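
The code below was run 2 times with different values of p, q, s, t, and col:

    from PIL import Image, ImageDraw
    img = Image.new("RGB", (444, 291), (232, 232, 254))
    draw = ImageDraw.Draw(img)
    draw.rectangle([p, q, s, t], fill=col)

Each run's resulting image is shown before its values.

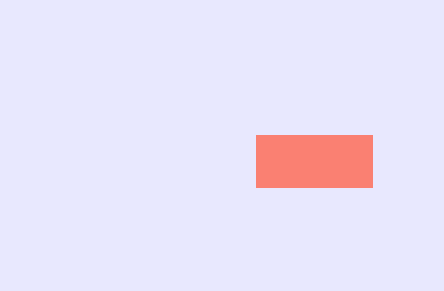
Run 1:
p = 256
q = 135
s = 372
t = 187
col = 'salmon'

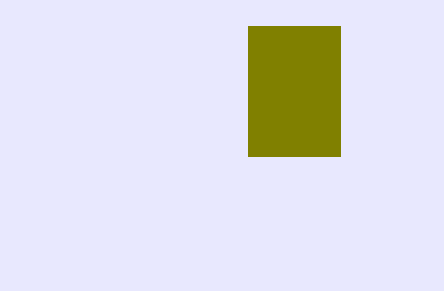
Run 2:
p = 248
q = 26
s = 340
t = 156
col = 'olive'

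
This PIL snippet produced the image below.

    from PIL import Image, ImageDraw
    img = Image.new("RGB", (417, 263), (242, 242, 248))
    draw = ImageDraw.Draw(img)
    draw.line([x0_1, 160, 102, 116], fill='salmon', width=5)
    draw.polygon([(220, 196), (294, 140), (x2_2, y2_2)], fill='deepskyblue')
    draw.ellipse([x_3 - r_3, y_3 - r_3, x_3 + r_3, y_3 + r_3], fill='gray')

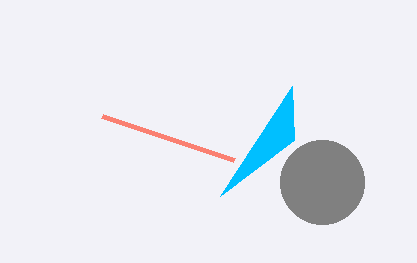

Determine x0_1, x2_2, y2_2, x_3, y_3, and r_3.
x0_1 = 234; x2_2 = 292; y2_2 = 86; x_3 = 322; y_3 = 182; r_3 = 42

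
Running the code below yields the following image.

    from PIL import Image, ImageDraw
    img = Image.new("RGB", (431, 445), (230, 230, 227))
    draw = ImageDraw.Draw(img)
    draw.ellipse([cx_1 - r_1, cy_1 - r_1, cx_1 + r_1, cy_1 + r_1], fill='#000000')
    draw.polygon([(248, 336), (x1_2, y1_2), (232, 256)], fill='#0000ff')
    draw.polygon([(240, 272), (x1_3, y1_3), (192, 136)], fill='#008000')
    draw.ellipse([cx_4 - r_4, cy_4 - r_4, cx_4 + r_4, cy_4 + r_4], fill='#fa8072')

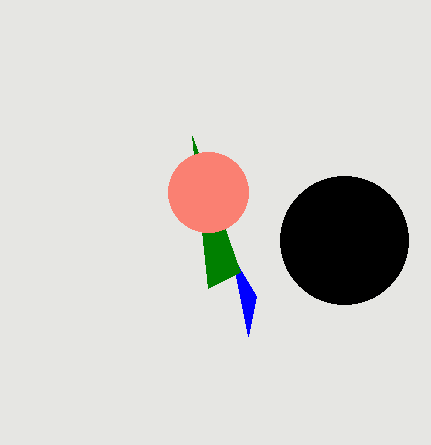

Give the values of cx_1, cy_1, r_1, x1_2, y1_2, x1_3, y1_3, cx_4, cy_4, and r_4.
cx_1 = 344
cy_1 = 240
r_1 = 64
x1_2 = 256
y1_2 = 296
x1_3 = 208
y1_3 = 288
cx_4 = 208
cy_4 = 192
r_4 = 40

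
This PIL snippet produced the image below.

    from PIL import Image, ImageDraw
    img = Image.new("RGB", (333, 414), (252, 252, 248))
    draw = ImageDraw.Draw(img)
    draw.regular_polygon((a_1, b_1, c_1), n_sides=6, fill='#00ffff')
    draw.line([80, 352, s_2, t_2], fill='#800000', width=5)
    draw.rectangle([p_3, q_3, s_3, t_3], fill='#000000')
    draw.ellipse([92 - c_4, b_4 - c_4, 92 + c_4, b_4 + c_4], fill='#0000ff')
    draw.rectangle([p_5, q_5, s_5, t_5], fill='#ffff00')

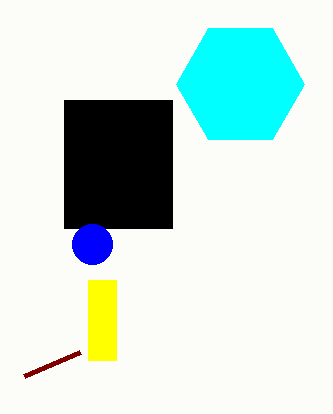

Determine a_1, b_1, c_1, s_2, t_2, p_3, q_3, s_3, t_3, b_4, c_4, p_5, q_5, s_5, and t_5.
a_1 = 240; b_1 = 84; c_1 = 64; s_2 = 24; t_2 = 376; p_3 = 64; q_3 = 100; s_3 = 172; t_3 = 228; b_4 = 244; c_4 = 20; p_5 = 88; q_5 = 280; s_5 = 116; t_5 = 360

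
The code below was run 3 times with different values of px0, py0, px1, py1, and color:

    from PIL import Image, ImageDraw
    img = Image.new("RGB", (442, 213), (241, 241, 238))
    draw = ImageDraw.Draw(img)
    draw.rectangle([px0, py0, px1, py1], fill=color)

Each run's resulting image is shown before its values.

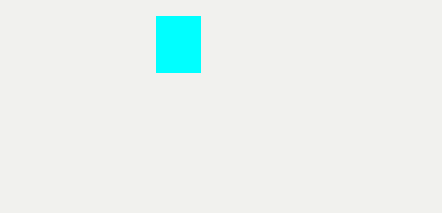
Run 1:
px0 = 156; py0 = 16; px1 = 200; py1 = 72; color = 'cyan'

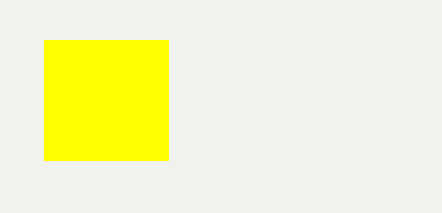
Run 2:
px0 = 44; py0 = 40; px1 = 168; py1 = 160; color = 'yellow'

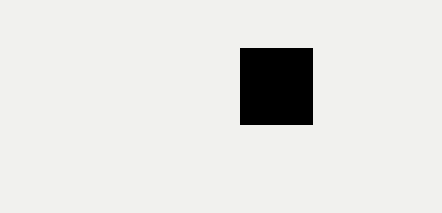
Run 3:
px0 = 240
py0 = 48
px1 = 312
py1 = 124
color = 'black'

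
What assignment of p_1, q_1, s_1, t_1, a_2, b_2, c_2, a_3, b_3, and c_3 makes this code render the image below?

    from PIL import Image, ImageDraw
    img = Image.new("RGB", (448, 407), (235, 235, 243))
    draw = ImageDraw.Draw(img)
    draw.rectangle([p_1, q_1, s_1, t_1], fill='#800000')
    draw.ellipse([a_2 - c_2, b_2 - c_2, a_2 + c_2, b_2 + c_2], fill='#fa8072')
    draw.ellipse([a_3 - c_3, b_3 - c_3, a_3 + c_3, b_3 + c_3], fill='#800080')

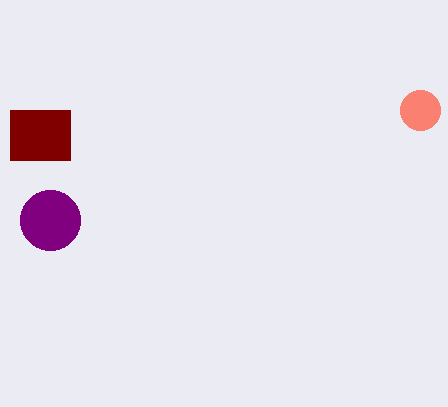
p_1 = 10, q_1 = 110, s_1 = 70, t_1 = 160, a_2 = 420, b_2 = 110, c_2 = 20, a_3 = 50, b_3 = 220, c_3 = 30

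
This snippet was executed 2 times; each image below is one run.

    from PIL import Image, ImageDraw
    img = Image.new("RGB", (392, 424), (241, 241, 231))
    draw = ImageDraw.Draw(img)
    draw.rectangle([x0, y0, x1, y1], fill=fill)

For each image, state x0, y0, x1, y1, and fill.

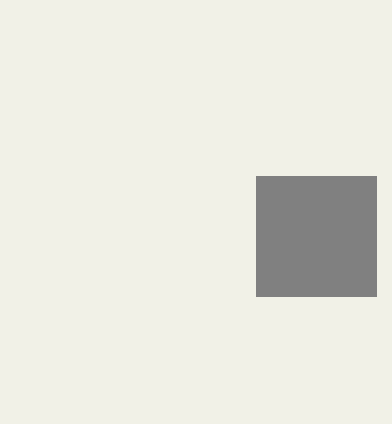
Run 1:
x0 = 256
y0 = 176
x1 = 376
y1 = 296
fill = 'gray'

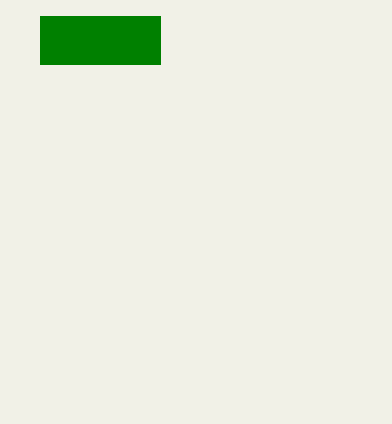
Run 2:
x0 = 40, y0 = 16, x1 = 160, y1 = 64, fill = 'green'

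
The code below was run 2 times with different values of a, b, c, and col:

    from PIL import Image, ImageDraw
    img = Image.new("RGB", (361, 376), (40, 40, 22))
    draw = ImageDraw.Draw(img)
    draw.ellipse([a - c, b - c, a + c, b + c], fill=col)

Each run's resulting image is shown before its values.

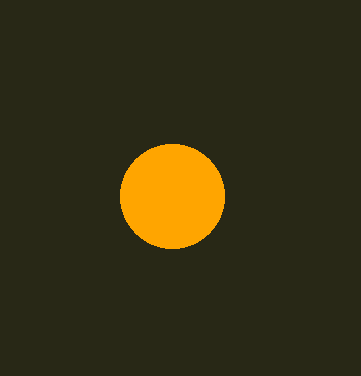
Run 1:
a = 172; b = 196; c = 52; col = 'orange'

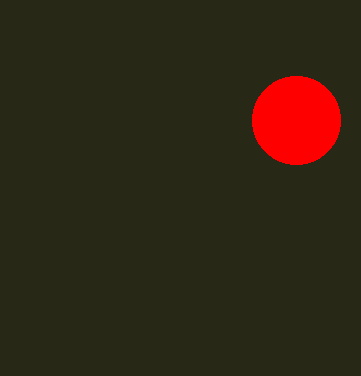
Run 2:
a = 296, b = 120, c = 44, col = 'red'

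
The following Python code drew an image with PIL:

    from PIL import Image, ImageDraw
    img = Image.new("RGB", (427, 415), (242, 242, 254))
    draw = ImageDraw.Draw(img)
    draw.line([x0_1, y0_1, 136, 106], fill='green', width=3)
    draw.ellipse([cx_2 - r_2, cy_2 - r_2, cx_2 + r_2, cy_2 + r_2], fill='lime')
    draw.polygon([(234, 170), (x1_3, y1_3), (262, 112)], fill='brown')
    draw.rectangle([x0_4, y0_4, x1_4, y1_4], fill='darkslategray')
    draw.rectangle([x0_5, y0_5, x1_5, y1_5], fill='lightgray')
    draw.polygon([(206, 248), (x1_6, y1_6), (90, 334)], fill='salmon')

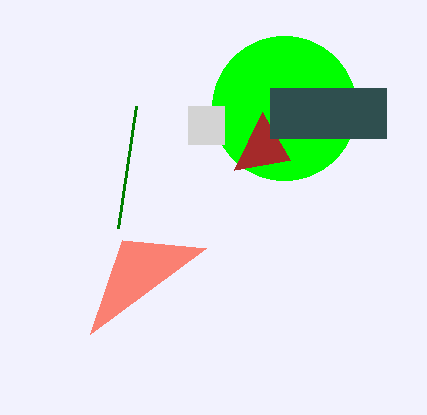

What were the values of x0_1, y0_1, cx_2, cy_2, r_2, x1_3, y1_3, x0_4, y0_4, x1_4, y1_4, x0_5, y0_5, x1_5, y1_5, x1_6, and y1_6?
x0_1 = 118
y0_1 = 228
cx_2 = 284
cy_2 = 108
r_2 = 72
x1_3 = 290
y1_3 = 160
x0_4 = 270
y0_4 = 88
x1_4 = 386
y1_4 = 138
x0_5 = 188
y0_5 = 106
x1_5 = 224
y1_5 = 144
x1_6 = 122
y1_6 = 240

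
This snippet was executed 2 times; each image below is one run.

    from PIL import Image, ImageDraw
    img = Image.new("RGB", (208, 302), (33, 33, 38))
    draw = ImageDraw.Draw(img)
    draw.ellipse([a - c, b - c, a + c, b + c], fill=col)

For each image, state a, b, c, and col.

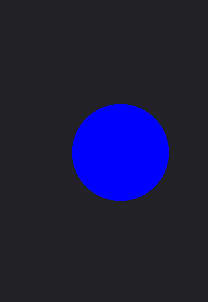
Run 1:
a = 120
b = 152
c = 48
col = 'blue'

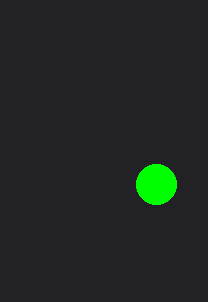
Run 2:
a = 156; b = 184; c = 20; col = 'lime'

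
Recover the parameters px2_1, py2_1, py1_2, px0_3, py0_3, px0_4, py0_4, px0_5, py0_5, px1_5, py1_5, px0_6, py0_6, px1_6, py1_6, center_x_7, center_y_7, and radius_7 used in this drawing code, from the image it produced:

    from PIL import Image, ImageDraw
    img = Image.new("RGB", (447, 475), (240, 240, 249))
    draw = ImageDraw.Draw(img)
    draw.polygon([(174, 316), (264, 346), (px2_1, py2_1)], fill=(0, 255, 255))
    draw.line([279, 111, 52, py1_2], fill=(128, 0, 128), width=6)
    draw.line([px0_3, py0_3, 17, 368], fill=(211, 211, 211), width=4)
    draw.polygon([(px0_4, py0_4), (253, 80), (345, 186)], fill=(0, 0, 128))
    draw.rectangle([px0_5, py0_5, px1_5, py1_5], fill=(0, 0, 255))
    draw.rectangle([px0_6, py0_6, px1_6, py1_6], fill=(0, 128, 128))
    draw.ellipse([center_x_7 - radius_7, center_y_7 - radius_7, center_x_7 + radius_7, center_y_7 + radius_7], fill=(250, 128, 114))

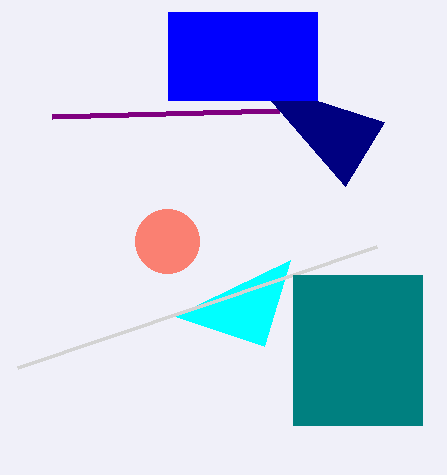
px2_1 = 290
py2_1 = 260
py1_2 = 117
px0_3 = 376
py0_3 = 247
px0_4 = 384
py0_4 = 122
px0_5 = 168
py0_5 = 12
px1_5 = 317
py1_5 = 100
px0_6 = 293
py0_6 = 275
px1_6 = 422
py1_6 = 425
center_x_7 = 167
center_y_7 = 241
radius_7 = 32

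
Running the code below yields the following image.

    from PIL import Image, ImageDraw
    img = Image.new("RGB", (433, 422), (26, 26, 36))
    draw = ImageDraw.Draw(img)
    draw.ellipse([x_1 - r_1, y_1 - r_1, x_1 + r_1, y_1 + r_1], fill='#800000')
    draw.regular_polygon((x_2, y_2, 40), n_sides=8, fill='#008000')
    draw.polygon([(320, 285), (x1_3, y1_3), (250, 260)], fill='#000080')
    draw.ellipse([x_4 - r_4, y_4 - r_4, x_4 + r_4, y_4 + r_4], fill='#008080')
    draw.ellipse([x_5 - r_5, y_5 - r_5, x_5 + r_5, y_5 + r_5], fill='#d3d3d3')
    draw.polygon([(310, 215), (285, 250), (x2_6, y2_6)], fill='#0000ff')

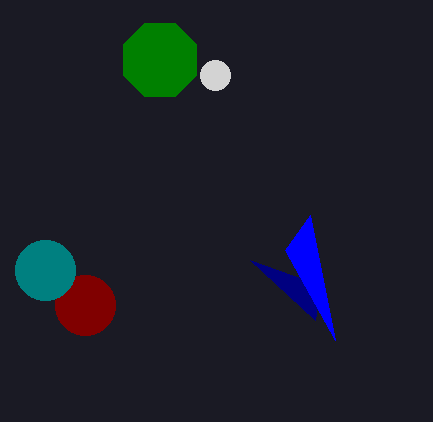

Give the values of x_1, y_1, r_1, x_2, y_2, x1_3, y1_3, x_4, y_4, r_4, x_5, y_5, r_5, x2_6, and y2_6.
x_1 = 85, y_1 = 305, r_1 = 30, x_2 = 160, y_2 = 60, x1_3 = 315, y1_3 = 320, x_4 = 45, y_4 = 270, r_4 = 30, x_5 = 215, y_5 = 75, r_5 = 15, x2_6 = 335, y2_6 = 340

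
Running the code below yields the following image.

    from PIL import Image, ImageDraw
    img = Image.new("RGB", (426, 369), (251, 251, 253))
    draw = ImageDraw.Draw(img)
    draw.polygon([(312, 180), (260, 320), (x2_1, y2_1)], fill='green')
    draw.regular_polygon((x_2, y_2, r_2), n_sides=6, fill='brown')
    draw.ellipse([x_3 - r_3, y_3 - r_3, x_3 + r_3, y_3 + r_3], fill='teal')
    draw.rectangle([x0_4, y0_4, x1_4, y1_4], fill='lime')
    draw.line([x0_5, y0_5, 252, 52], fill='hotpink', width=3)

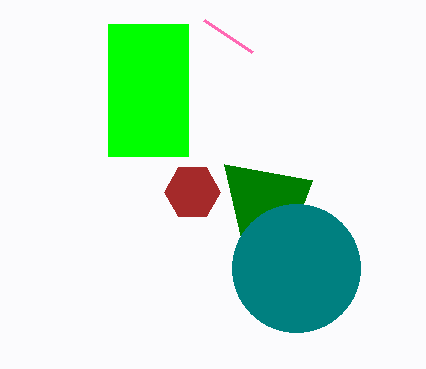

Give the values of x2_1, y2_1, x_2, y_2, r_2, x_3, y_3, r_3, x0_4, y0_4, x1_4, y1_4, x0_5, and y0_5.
x2_1 = 224, y2_1 = 164, x_2 = 192, y_2 = 192, r_2 = 28, x_3 = 296, y_3 = 268, r_3 = 64, x0_4 = 108, y0_4 = 24, x1_4 = 188, y1_4 = 156, x0_5 = 204, y0_5 = 20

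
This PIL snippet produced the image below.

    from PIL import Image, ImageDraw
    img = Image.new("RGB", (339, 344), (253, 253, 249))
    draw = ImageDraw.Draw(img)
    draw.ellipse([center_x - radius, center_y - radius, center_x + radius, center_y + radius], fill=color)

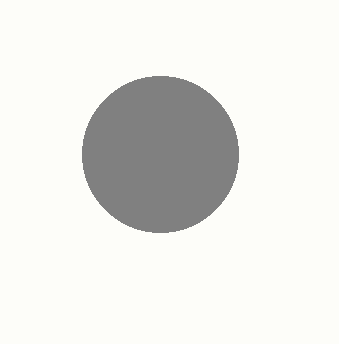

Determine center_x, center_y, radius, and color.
center_x = 160; center_y = 154; radius = 78; color = 'gray'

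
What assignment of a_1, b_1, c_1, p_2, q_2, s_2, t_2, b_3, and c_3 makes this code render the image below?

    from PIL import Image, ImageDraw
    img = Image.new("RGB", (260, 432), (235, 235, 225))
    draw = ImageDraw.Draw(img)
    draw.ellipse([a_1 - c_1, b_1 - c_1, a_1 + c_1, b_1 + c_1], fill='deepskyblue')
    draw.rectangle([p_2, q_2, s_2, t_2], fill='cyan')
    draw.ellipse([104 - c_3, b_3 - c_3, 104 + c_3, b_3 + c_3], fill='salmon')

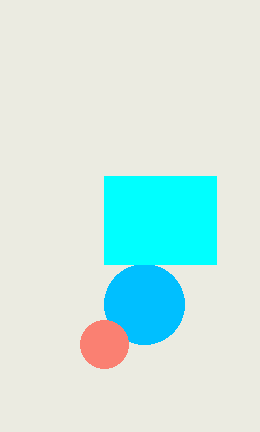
a_1 = 144; b_1 = 304; c_1 = 40; p_2 = 104; q_2 = 176; s_2 = 216; t_2 = 264; b_3 = 344; c_3 = 24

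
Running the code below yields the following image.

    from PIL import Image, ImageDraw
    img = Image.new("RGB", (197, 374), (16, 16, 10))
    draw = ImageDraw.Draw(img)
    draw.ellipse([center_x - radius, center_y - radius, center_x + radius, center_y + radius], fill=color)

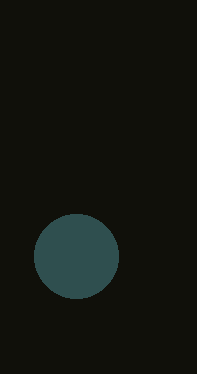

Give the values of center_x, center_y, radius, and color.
center_x = 76, center_y = 256, radius = 42, color = 'darkslategray'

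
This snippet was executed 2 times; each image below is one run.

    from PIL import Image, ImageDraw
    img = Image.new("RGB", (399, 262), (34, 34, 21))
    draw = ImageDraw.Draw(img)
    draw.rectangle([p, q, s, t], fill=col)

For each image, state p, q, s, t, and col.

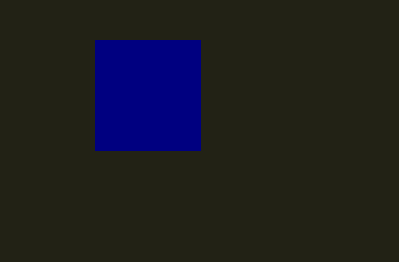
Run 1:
p = 95
q = 40
s = 200
t = 150
col = 'navy'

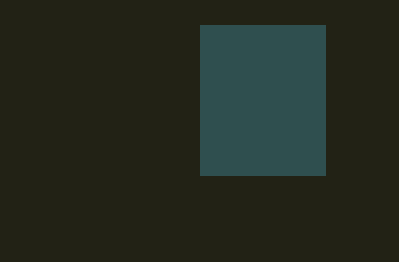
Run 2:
p = 200; q = 25; s = 325; t = 175; col = 'darkslategray'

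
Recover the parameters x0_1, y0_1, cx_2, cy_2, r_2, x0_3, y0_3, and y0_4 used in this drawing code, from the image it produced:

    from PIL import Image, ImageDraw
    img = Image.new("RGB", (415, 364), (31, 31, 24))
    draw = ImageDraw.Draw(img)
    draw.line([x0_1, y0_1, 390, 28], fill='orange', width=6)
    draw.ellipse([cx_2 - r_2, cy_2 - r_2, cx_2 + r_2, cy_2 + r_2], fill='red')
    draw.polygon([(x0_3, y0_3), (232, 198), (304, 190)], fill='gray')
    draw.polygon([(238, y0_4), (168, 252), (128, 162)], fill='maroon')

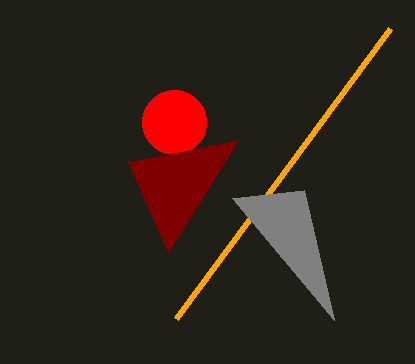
x0_1 = 176, y0_1 = 318, cx_2 = 174, cy_2 = 122, r_2 = 32, x0_3 = 334, y0_3 = 320, y0_4 = 140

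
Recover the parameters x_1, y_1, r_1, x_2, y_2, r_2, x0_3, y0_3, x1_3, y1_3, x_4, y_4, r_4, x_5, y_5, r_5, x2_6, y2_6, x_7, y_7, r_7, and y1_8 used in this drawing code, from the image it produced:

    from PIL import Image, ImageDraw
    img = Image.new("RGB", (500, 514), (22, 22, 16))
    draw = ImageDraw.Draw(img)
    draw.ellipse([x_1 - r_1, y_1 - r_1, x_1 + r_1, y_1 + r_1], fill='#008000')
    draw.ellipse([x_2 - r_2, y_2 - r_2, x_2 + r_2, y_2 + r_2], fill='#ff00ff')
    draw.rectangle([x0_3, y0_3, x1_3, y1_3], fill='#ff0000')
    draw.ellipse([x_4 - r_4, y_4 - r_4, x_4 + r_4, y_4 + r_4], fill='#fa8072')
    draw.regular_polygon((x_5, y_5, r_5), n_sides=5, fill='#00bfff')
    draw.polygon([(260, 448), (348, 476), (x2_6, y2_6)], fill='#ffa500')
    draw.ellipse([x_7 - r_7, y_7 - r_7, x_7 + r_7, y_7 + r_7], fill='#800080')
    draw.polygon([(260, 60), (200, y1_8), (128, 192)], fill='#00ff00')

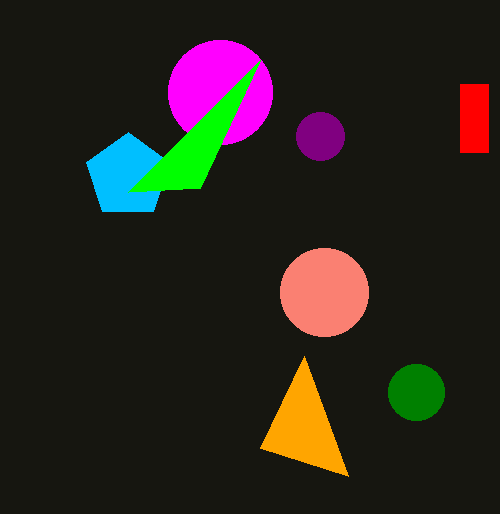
x_1 = 416
y_1 = 392
r_1 = 28
x_2 = 220
y_2 = 92
r_2 = 52
x0_3 = 460
y0_3 = 84
x1_3 = 488
y1_3 = 152
x_4 = 324
y_4 = 292
r_4 = 44
x_5 = 128
y_5 = 176
r_5 = 44
x2_6 = 304
y2_6 = 356
x_7 = 320
y_7 = 136
r_7 = 24
y1_8 = 188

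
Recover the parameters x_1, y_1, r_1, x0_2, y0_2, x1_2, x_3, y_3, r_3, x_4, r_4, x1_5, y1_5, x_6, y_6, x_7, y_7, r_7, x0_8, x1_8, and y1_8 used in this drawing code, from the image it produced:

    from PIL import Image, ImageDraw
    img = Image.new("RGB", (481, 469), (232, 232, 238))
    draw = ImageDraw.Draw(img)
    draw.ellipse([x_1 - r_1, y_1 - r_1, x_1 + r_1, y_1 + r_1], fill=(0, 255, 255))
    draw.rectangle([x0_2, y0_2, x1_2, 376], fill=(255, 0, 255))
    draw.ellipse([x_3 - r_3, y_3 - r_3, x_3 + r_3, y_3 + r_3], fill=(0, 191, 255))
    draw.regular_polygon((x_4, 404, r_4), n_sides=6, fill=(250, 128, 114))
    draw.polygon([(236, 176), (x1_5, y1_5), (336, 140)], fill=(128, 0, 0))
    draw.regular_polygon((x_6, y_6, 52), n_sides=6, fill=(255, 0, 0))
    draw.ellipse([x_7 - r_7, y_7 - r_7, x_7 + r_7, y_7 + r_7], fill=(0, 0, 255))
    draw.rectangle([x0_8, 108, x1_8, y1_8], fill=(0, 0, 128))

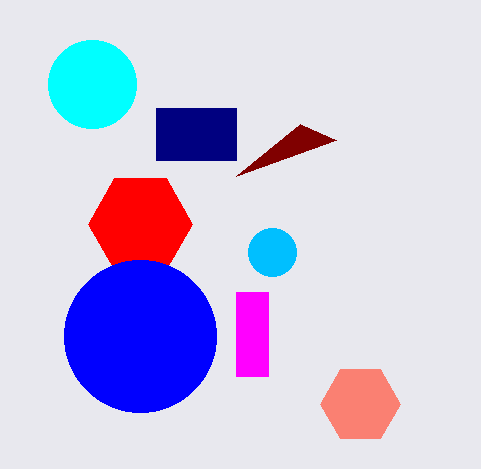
x_1 = 92, y_1 = 84, r_1 = 44, x0_2 = 236, y0_2 = 292, x1_2 = 268, x_3 = 272, y_3 = 252, r_3 = 24, x_4 = 360, r_4 = 40, x1_5 = 300, y1_5 = 124, x_6 = 140, y_6 = 224, x_7 = 140, y_7 = 336, r_7 = 76, x0_8 = 156, x1_8 = 236, y1_8 = 160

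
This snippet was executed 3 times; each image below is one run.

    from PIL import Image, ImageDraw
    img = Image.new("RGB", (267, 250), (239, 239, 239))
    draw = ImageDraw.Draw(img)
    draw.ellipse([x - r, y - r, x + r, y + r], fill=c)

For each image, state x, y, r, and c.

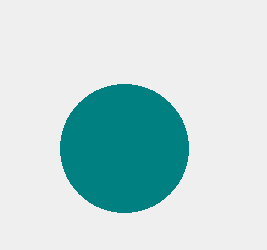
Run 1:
x = 124
y = 148
r = 64
c = 'teal'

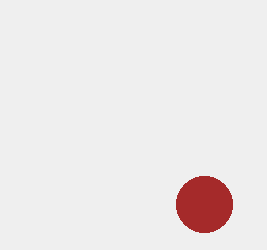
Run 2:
x = 204
y = 204
r = 28
c = 'brown'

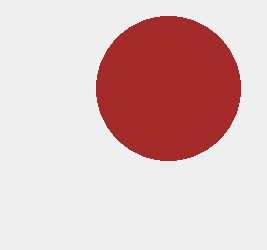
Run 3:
x = 168; y = 88; r = 72; c = 'brown'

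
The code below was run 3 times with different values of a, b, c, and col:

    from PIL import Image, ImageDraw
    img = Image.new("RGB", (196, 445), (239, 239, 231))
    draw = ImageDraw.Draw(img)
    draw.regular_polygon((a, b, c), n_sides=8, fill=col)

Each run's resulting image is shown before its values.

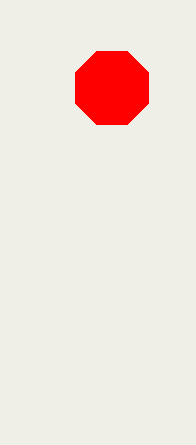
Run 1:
a = 112, b = 88, c = 40, col = 'red'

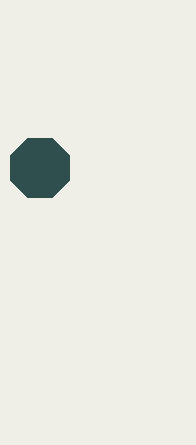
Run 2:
a = 40
b = 168
c = 32
col = 'darkslategray'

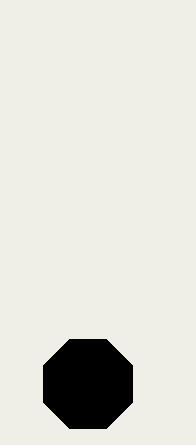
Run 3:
a = 88, b = 384, c = 48, col = 'black'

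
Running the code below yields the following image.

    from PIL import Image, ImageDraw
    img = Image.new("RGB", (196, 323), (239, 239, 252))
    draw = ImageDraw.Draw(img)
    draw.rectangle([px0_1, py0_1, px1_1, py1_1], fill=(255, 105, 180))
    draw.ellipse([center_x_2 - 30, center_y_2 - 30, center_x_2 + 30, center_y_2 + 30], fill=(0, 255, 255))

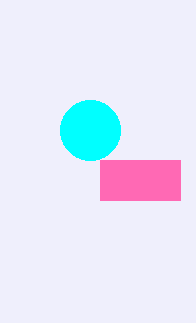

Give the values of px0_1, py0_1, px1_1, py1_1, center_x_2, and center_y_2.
px0_1 = 100; py0_1 = 160; px1_1 = 180; py1_1 = 200; center_x_2 = 90; center_y_2 = 130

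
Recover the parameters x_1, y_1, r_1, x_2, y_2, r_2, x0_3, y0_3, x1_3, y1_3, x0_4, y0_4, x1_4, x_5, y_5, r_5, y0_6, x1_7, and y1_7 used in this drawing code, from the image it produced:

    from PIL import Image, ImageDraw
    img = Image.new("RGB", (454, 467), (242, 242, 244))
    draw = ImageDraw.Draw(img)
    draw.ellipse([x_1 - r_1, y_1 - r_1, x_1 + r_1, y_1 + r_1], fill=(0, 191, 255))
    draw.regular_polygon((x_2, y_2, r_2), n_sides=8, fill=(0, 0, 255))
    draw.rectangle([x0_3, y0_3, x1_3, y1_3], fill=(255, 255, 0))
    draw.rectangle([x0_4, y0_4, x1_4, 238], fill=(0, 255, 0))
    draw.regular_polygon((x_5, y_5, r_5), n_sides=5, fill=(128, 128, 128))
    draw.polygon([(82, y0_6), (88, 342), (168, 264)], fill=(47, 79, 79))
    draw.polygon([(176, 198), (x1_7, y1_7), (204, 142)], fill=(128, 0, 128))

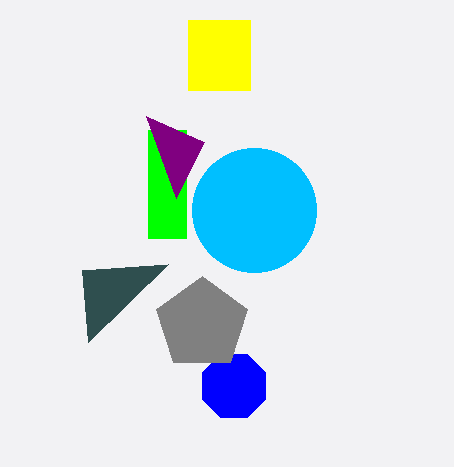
x_1 = 254; y_1 = 210; r_1 = 62; x_2 = 234; y_2 = 386; r_2 = 34; x0_3 = 188; y0_3 = 20; x1_3 = 250; y1_3 = 90; x0_4 = 148; y0_4 = 130; x1_4 = 186; x_5 = 202; y_5 = 324; r_5 = 48; y0_6 = 270; x1_7 = 146; y1_7 = 116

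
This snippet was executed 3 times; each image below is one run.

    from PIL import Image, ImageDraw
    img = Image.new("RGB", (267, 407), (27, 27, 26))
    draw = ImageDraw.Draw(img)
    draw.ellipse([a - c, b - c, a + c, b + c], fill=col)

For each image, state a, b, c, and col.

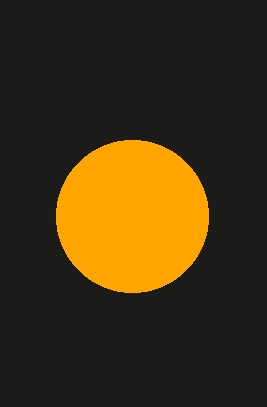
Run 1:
a = 132, b = 216, c = 76, col = 'orange'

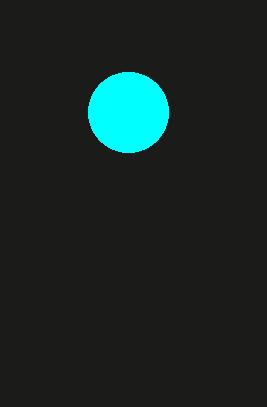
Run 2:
a = 128
b = 112
c = 40
col = 'cyan'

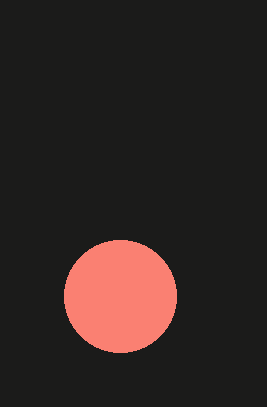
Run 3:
a = 120, b = 296, c = 56, col = 'salmon'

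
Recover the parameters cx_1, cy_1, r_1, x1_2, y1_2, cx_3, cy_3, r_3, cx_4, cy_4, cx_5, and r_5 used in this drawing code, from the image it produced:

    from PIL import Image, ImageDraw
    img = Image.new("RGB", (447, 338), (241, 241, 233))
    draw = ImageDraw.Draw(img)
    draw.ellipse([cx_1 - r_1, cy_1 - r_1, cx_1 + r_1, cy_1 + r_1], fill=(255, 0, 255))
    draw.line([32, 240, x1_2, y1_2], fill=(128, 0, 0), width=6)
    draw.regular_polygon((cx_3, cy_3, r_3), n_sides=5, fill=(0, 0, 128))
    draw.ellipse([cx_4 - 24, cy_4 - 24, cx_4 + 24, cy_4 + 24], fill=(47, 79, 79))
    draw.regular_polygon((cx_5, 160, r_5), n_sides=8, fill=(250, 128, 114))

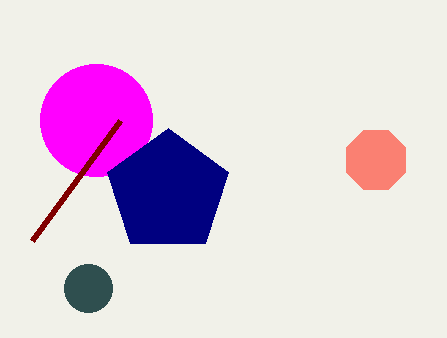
cx_1 = 96; cy_1 = 120; r_1 = 56; x1_2 = 120; y1_2 = 120; cx_3 = 168; cy_3 = 192; r_3 = 64; cx_4 = 88; cy_4 = 288; cx_5 = 376; r_5 = 32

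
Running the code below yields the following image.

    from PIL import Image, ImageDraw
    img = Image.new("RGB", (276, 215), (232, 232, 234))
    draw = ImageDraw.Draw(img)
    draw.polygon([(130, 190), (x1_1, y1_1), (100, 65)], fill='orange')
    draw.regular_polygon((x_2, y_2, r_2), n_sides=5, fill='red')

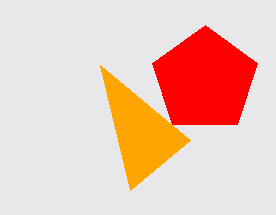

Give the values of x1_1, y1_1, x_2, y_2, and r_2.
x1_1 = 190, y1_1 = 140, x_2 = 205, y_2 = 80, r_2 = 55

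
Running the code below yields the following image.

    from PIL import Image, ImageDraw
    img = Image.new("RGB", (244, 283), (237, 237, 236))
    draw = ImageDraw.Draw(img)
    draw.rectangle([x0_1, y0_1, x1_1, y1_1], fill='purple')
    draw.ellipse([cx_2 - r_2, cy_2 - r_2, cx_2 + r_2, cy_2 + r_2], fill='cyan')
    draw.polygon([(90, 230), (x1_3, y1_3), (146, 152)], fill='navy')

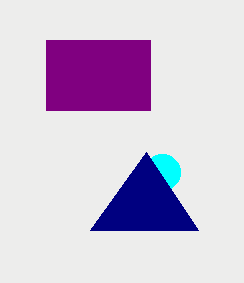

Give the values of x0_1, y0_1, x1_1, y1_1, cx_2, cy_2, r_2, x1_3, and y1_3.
x0_1 = 46; y0_1 = 40; x1_1 = 150; y1_1 = 110; cx_2 = 162; cy_2 = 172; r_2 = 18; x1_3 = 198; y1_3 = 230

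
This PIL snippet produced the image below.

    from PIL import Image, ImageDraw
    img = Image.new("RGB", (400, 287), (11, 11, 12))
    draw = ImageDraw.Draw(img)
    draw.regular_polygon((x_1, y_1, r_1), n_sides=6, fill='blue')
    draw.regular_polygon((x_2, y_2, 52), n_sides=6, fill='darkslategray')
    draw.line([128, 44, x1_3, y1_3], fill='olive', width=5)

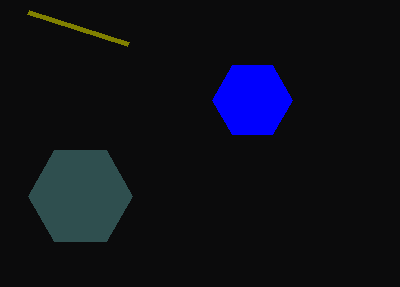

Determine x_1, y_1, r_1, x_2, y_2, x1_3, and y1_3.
x_1 = 252, y_1 = 100, r_1 = 40, x_2 = 80, y_2 = 196, x1_3 = 28, y1_3 = 12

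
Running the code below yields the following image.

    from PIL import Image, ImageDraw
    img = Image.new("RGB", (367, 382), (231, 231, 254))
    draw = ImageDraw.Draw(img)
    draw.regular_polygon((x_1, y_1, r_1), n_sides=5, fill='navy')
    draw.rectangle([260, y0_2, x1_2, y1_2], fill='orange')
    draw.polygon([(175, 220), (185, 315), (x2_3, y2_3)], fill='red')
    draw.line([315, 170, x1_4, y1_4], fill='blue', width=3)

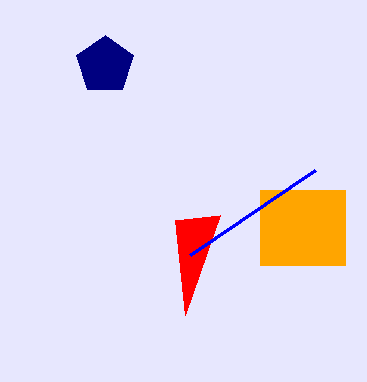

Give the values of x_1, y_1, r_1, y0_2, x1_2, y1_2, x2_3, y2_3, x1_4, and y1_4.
x_1 = 105; y_1 = 65; r_1 = 30; y0_2 = 190; x1_2 = 345; y1_2 = 265; x2_3 = 220; y2_3 = 215; x1_4 = 190; y1_4 = 255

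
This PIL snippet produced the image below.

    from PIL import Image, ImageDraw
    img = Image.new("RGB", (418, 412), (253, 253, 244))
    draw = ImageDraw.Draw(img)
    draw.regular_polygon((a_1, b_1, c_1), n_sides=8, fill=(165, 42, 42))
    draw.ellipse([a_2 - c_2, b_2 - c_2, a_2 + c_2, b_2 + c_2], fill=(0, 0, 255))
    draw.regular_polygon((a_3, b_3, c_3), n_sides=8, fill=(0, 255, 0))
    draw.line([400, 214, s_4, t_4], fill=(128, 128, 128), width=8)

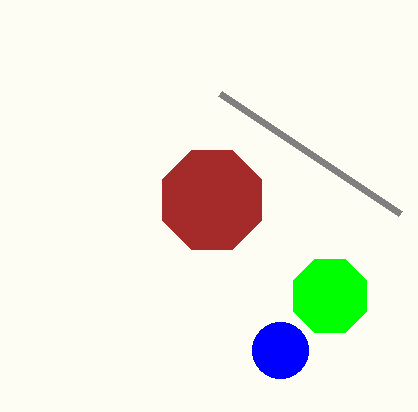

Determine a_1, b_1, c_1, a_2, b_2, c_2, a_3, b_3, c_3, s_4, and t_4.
a_1 = 212, b_1 = 200, c_1 = 54, a_2 = 280, b_2 = 350, c_2 = 28, a_3 = 330, b_3 = 296, c_3 = 40, s_4 = 220, t_4 = 94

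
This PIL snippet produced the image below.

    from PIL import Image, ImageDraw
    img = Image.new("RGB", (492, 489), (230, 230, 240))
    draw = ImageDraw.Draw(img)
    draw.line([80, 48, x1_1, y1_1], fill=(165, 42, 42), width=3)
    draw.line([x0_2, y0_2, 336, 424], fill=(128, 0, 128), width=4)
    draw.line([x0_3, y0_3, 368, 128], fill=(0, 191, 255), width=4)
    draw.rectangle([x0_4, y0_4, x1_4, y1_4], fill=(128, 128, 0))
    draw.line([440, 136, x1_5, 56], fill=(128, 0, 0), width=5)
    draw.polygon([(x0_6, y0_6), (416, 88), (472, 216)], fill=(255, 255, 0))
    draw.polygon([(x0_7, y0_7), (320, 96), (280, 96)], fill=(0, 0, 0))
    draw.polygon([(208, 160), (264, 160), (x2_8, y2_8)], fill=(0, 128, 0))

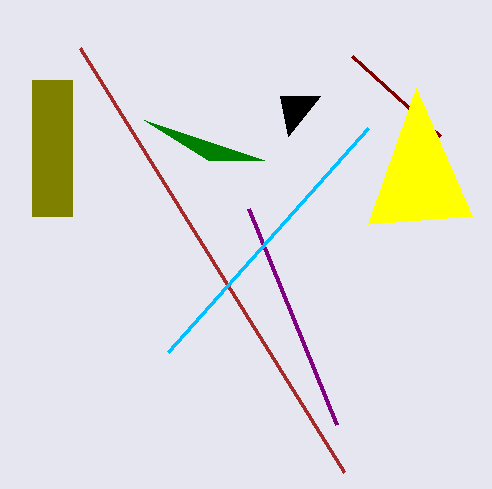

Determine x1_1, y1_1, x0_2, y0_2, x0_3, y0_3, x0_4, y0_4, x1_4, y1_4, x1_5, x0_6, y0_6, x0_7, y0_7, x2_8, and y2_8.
x1_1 = 344, y1_1 = 472, x0_2 = 248, y0_2 = 208, x0_3 = 168, y0_3 = 352, x0_4 = 32, y0_4 = 80, x1_4 = 72, y1_4 = 216, x1_5 = 352, x0_6 = 368, y0_6 = 224, x0_7 = 288, y0_7 = 136, x2_8 = 144, y2_8 = 120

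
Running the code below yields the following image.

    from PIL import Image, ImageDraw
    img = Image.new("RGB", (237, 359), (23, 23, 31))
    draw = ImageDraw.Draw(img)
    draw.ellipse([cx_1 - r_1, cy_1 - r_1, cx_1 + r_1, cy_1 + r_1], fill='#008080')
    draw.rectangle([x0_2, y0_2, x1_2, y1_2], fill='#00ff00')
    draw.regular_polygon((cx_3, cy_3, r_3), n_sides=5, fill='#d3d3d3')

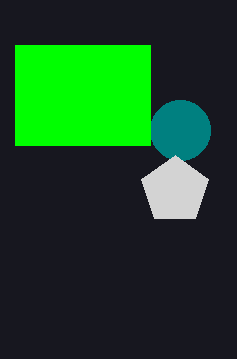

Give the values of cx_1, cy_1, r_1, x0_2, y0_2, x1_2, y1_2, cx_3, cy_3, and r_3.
cx_1 = 180, cy_1 = 130, r_1 = 30, x0_2 = 15, y0_2 = 45, x1_2 = 150, y1_2 = 145, cx_3 = 175, cy_3 = 190, r_3 = 35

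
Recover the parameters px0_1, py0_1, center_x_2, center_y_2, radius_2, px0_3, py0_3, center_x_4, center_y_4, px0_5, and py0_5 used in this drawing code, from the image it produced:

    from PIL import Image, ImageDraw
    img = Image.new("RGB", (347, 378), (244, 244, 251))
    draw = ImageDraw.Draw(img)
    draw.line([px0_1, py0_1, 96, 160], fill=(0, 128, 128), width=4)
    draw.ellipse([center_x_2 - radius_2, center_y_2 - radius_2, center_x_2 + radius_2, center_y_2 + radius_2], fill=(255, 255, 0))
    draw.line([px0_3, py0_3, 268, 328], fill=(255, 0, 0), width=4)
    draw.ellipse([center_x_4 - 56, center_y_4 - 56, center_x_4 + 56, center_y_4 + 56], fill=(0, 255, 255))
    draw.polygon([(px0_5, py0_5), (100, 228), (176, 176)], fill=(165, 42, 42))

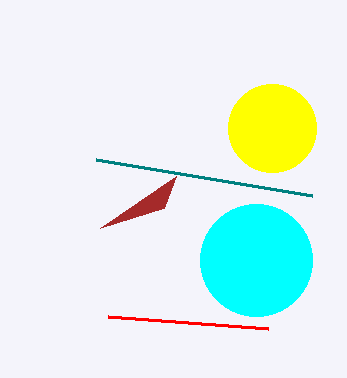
px0_1 = 312; py0_1 = 196; center_x_2 = 272; center_y_2 = 128; radius_2 = 44; px0_3 = 108; py0_3 = 316; center_x_4 = 256; center_y_4 = 260; px0_5 = 164; py0_5 = 208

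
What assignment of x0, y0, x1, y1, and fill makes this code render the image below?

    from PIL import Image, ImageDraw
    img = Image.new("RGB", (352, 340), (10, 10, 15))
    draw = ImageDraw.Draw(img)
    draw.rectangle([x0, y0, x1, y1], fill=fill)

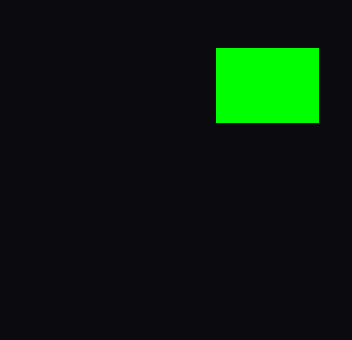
x0 = 216
y0 = 48
x1 = 318
y1 = 122
fill = 'lime'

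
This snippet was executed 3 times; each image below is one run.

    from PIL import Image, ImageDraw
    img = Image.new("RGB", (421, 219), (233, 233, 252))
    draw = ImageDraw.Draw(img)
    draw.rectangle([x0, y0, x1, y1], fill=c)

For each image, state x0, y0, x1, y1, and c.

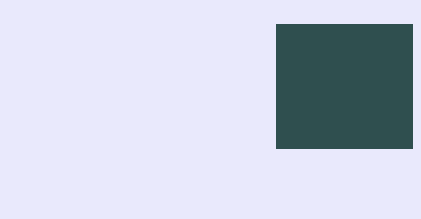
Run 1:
x0 = 276, y0 = 24, x1 = 412, y1 = 148, c = 'darkslategray'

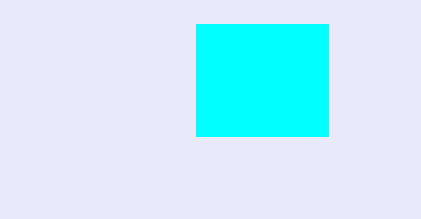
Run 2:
x0 = 196; y0 = 24; x1 = 328; y1 = 136; c = 'cyan'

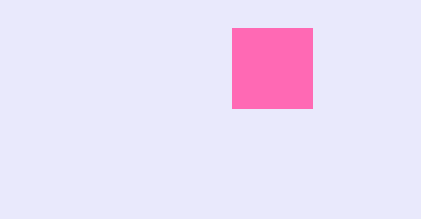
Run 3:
x0 = 232, y0 = 28, x1 = 312, y1 = 108, c = 'hotpink'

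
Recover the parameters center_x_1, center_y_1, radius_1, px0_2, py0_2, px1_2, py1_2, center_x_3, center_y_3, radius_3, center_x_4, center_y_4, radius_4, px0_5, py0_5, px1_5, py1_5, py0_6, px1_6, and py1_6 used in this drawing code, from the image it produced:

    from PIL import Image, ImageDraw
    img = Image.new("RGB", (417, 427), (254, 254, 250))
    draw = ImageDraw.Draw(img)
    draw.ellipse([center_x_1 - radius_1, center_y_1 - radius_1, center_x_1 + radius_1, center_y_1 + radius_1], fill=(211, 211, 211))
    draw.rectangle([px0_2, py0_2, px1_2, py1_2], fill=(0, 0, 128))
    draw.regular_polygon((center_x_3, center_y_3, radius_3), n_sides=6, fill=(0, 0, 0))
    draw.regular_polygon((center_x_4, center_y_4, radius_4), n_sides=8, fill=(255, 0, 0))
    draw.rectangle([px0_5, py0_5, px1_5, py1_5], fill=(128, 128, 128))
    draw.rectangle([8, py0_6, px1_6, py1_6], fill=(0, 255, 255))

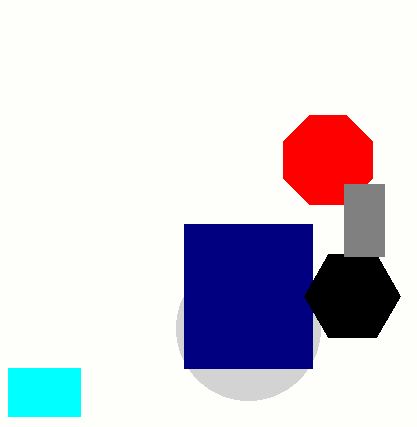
center_x_1 = 248
center_y_1 = 328
radius_1 = 72
px0_2 = 184
py0_2 = 224
px1_2 = 312
py1_2 = 368
center_x_3 = 352
center_y_3 = 296
radius_3 = 48
center_x_4 = 328
center_y_4 = 160
radius_4 = 48
px0_5 = 344
py0_5 = 184
px1_5 = 384
py1_5 = 256
py0_6 = 368
px1_6 = 80
py1_6 = 416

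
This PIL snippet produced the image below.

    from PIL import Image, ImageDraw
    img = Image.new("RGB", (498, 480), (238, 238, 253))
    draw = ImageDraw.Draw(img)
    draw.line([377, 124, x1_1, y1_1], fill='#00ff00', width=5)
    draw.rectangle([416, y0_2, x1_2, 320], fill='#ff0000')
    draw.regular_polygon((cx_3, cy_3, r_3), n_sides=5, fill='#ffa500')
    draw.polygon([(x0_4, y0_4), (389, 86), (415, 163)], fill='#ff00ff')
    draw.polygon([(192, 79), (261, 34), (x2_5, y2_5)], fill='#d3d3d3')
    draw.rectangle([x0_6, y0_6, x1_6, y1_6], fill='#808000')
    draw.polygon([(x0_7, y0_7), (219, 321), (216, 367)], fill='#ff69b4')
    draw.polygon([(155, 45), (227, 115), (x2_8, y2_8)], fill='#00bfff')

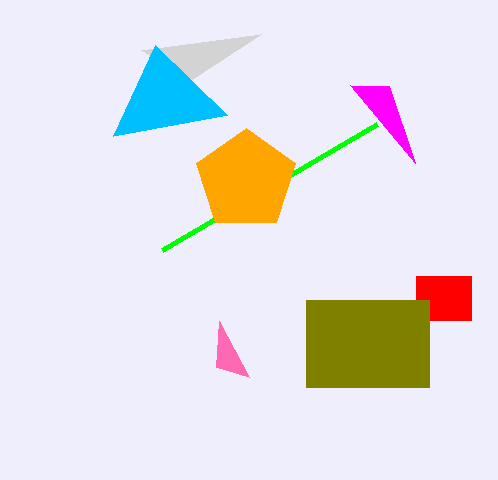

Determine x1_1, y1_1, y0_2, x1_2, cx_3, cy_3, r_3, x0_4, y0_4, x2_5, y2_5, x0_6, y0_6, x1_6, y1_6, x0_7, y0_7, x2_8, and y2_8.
x1_1 = 162; y1_1 = 250; y0_2 = 276; x1_2 = 471; cx_3 = 246; cy_3 = 180; r_3 = 52; x0_4 = 350; y0_4 = 85; x2_5 = 141; y2_5 = 50; x0_6 = 306; y0_6 = 300; x1_6 = 429; y1_6 = 387; x0_7 = 249; y0_7 = 377; x2_8 = 113; y2_8 = 136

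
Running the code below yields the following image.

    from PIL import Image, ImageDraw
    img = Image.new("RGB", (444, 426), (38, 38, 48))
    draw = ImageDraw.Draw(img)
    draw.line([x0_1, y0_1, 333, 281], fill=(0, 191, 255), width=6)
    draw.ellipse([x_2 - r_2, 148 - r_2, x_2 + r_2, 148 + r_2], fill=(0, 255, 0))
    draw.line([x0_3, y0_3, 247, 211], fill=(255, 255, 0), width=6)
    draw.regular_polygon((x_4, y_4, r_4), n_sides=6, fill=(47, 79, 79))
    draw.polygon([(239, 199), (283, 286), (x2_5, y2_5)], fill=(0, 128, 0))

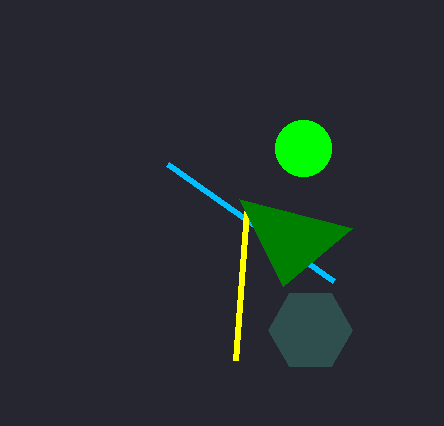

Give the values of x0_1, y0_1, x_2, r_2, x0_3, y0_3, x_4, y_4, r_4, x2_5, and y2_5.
x0_1 = 167, y0_1 = 164, x_2 = 303, r_2 = 28, x0_3 = 236, y0_3 = 360, x_4 = 310, y_4 = 330, r_4 = 42, x2_5 = 352, y2_5 = 228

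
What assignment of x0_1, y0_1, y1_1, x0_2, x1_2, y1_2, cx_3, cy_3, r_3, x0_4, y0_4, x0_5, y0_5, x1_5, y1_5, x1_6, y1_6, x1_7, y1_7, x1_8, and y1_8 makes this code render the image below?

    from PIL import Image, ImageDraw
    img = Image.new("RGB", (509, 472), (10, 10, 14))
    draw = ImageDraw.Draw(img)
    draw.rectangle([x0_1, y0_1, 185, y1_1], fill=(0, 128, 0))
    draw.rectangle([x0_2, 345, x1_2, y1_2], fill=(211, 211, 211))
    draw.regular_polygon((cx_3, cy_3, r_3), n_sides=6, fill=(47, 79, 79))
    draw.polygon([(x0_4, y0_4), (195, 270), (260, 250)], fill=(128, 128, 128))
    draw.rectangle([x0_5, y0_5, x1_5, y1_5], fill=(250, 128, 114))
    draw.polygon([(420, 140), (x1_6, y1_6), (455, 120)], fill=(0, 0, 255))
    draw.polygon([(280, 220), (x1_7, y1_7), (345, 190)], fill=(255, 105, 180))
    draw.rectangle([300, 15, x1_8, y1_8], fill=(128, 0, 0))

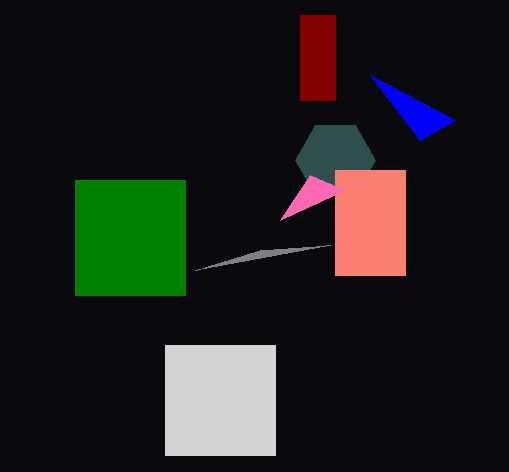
x0_1 = 75; y0_1 = 180; y1_1 = 295; x0_2 = 165; x1_2 = 275; y1_2 = 455; cx_3 = 335; cy_3 = 160; r_3 = 40; x0_4 = 330; y0_4 = 245; x0_5 = 335; y0_5 = 170; x1_5 = 405; y1_5 = 275; x1_6 = 370; y1_6 = 75; x1_7 = 310; y1_7 = 175; x1_8 = 335; y1_8 = 100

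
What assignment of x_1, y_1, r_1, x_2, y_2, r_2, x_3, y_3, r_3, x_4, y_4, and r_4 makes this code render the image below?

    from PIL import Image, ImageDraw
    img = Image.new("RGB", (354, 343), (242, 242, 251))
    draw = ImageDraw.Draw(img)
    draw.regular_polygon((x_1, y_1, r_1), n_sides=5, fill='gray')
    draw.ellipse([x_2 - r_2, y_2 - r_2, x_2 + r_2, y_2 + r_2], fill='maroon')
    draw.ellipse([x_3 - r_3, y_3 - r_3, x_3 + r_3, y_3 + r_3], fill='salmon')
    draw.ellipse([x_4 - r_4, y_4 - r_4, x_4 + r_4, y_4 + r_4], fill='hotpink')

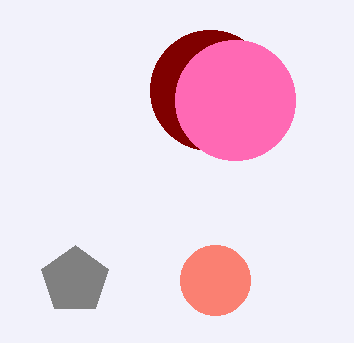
x_1 = 75; y_1 = 280; r_1 = 35; x_2 = 210; y_2 = 90; r_2 = 60; x_3 = 215; y_3 = 280; r_3 = 35; x_4 = 235; y_4 = 100; r_4 = 60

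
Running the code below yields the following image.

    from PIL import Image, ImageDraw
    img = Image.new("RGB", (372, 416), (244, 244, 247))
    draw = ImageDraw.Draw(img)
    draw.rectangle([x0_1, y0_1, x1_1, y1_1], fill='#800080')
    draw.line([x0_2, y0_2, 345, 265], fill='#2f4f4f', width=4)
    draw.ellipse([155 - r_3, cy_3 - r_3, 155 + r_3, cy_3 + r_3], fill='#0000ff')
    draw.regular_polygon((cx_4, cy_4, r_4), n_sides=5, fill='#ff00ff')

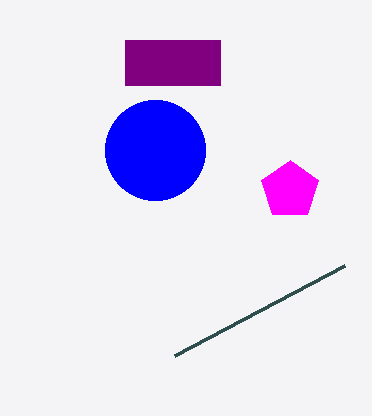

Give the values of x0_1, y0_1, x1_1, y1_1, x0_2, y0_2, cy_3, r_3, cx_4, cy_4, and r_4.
x0_1 = 125, y0_1 = 40, x1_1 = 220, y1_1 = 85, x0_2 = 175, y0_2 = 355, cy_3 = 150, r_3 = 50, cx_4 = 290, cy_4 = 190, r_4 = 30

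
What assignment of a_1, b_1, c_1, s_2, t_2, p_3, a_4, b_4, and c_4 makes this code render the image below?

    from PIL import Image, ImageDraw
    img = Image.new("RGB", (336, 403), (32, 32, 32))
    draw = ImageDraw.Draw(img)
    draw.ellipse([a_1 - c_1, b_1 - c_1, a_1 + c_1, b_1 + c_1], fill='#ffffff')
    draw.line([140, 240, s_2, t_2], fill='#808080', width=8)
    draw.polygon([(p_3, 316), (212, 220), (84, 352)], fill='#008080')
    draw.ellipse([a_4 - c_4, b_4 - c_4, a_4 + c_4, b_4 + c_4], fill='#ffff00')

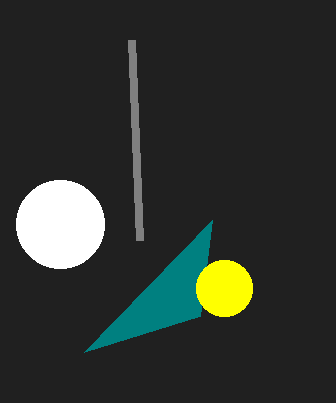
a_1 = 60
b_1 = 224
c_1 = 44
s_2 = 132
t_2 = 40
p_3 = 200
a_4 = 224
b_4 = 288
c_4 = 28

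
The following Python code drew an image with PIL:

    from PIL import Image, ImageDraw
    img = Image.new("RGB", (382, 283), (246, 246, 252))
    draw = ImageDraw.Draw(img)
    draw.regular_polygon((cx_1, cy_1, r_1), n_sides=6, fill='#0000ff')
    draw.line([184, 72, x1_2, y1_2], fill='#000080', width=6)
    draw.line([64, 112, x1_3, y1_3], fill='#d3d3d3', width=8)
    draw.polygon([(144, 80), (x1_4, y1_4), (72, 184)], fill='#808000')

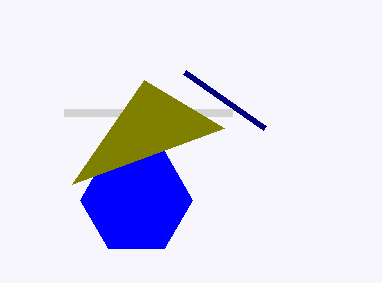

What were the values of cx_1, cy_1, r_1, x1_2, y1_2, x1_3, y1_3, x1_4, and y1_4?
cx_1 = 136
cy_1 = 200
r_1 = 56
x1_2 = 264
y1_2 = 128
x1_3 = 232
y1_3 = 112
x1_4 = 224
y1_4 = 128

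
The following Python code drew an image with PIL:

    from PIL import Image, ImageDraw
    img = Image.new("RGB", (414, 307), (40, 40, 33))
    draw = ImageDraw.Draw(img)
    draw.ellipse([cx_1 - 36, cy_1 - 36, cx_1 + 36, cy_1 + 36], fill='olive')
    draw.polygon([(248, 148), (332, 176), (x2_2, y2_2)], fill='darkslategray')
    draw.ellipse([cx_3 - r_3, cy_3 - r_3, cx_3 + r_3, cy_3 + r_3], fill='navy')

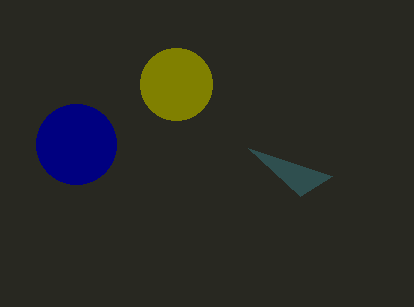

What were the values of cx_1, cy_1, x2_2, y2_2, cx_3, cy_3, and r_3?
cx_1 = 176, cy_1 = 84, x2_2 = 300, y2_2 = 196, cx_3 = 76, cy_3 = 144, r_3 = 40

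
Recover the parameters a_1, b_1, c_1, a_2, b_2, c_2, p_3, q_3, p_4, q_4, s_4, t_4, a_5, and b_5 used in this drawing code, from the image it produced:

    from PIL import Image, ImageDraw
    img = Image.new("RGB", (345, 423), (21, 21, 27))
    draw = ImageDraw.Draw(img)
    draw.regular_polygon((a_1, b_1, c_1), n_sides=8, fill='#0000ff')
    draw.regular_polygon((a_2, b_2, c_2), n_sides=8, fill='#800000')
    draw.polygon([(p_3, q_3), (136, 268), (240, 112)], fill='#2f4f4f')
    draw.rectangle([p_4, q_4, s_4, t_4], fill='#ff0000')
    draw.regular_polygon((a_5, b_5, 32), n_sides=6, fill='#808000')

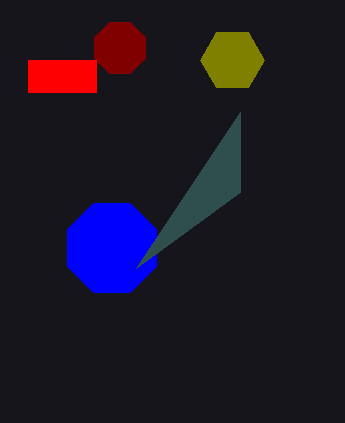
a_1 = 112; b_1 = 248; c_1 = 48; a_2 = 120; b_2 = 48; c_2 = 28; p_3 = 240; q_3 = 192; p_4 = 28; q_4 = 60; s_4 = 96; t_4 = 92; a_5 = 232; b_5 = 60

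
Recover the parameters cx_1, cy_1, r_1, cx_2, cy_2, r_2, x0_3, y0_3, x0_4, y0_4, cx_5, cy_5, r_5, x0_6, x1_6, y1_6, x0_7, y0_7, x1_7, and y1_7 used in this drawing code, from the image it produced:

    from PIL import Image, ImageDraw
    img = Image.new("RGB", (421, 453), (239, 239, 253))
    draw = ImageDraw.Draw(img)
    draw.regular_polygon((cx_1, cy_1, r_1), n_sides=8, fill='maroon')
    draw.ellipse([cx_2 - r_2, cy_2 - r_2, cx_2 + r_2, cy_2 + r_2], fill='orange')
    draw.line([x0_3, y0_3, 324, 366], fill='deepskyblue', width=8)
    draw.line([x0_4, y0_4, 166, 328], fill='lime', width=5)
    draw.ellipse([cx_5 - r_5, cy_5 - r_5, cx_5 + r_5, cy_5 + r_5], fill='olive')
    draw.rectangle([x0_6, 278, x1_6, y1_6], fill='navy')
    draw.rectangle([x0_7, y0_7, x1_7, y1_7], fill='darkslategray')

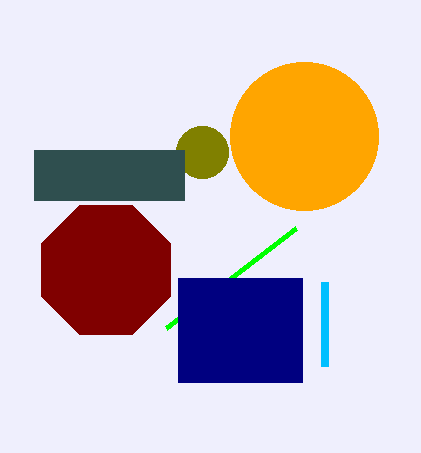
cx_1 = 106, cy_1 = 270, r_1 = 70, cx_2 = 304, cy_2 = 136, r_2 = 74, x0_3 = 324, y0_3 = 282, x0_4 = 296, y0_4 = 228, cx_5 = 202, cy_5 = 152, r_5 = 26, x0_6 = 178, x1_6 = 302, y1_6 = 382, x0_7 = 34, y0_7 = 150, x1_7 = 184, y1_7 = 200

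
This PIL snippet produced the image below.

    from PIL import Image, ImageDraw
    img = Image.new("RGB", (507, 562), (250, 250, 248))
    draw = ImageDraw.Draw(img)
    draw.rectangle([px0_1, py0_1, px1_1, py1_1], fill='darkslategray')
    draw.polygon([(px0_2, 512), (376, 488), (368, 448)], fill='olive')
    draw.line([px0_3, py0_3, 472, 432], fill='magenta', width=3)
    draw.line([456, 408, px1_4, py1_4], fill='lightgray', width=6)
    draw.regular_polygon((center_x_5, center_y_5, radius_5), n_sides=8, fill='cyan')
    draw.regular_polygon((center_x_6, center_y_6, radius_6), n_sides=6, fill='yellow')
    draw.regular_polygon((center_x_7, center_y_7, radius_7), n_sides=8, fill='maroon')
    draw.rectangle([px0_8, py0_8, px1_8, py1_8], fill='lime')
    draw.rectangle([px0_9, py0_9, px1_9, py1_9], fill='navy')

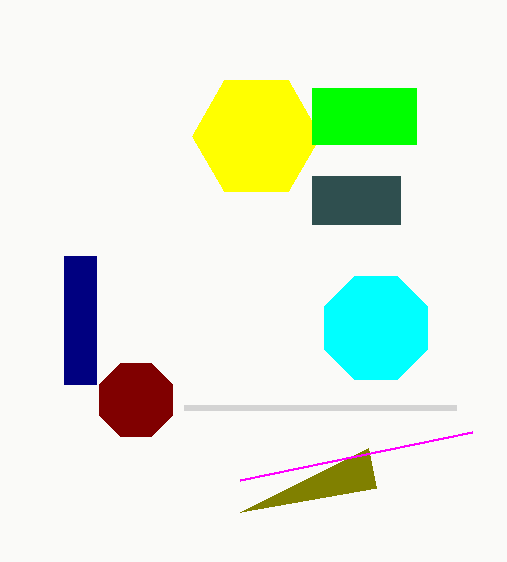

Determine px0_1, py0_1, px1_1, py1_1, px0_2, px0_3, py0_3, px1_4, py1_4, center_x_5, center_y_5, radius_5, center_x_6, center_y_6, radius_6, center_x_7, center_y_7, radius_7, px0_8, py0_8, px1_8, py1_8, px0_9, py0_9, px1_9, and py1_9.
px0_1 = 312
py0_1 = 176
px1_1 = 400
py1_1 = 224
px0_2 = 240
px0_3 = 240
py0_3 = 480
px1_4 = 184
py1_4 = 408
center_x_5 = 376
center_y_5 = 328
radius_5 = 56
center_x_6 = 256
center_y_6 = 136
radius_6 = 64
center_x_7 = 136
center_y_7 = 400
radius_7 = 40
px0_8 = 312
py0_8 = 88
px1_8 = 416
py1_8 = 144
px0_9 = 64
py0_9 = 256
px1_9 = 96
py1_9 = 384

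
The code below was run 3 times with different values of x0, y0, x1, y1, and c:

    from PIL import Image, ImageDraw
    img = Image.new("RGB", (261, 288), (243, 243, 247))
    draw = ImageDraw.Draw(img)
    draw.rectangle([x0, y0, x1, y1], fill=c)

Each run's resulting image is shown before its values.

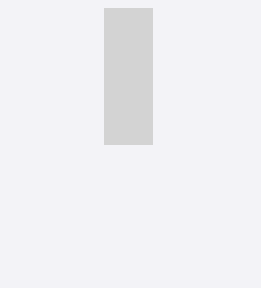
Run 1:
x0 = 104; y0 = 8; x1 = 152; y1 = 144; c = 'lightgray'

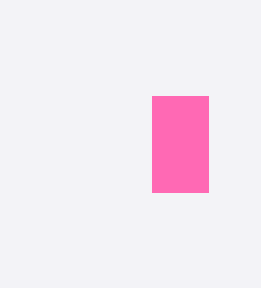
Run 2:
x0 = 152
y0 = 96
x1 = 208
y1 = 192
c = 'hotpink'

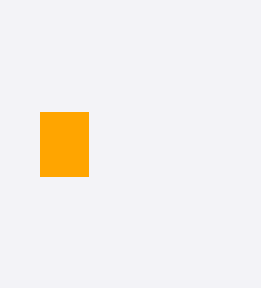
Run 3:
x0 = 40
y0 = 112
x1 = 88
y1 = 176
c = 'orange'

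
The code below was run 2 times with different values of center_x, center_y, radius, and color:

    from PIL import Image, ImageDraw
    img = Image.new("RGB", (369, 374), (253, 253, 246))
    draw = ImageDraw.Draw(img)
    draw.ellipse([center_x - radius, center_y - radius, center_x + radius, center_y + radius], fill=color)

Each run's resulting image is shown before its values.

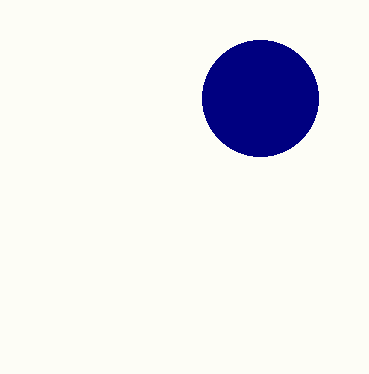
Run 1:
center_x = 260, center_y = 98, radius = 58, color = 'navy'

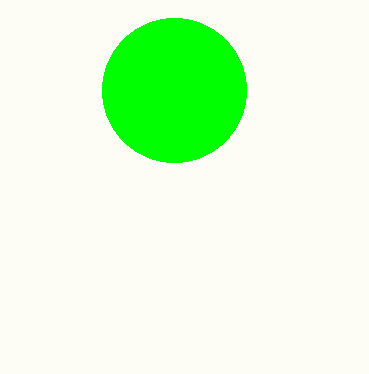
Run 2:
center_x = 174; center_y = 90; radius = 72; color = 'lime'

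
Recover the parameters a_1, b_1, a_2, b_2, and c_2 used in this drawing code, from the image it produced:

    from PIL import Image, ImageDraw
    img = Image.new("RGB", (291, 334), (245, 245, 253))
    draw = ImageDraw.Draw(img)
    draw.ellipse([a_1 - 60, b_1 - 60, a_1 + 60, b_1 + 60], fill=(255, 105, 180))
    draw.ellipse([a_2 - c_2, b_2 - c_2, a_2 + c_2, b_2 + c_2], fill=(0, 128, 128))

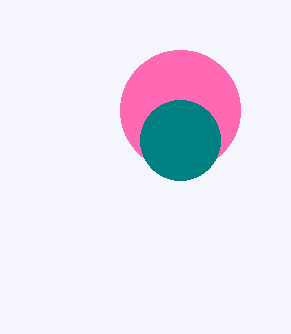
a_1 = 180; b_1 = 110; a_2 = 180; b_2 = 140; c_2 = 40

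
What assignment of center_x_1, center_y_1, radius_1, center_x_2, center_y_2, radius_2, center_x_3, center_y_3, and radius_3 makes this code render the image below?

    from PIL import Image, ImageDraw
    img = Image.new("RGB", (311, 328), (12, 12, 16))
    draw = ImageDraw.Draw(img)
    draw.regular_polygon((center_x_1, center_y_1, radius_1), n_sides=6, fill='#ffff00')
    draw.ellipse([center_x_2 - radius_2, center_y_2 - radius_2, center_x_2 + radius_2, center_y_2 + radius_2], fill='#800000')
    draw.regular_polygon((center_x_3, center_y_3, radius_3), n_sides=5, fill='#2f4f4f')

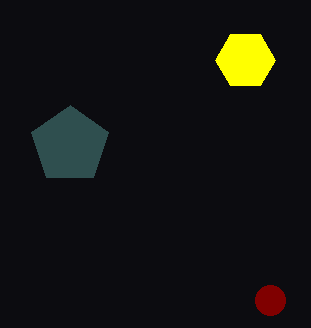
center_x_1 = 245; center_y_1 = 60; radius_1 = 30; center_x_2 = 270; center_y_2 = 300; radius_2 = 15; center_x_3 = 70; center_y_3 = 145; radius_3 = 40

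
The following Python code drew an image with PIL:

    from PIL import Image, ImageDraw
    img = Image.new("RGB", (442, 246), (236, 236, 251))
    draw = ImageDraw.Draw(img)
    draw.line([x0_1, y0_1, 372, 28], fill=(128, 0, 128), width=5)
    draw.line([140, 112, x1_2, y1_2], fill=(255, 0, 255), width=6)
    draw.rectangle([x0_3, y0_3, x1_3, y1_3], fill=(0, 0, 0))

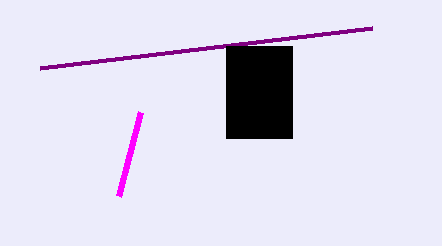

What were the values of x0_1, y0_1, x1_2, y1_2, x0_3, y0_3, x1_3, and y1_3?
x0_1 = 40, y0_1 = 68, x1_2 = 118, y1_2 = 196, x0_3 = 226, y0_3 = 46, x1_3 = 292, y1_3 = 138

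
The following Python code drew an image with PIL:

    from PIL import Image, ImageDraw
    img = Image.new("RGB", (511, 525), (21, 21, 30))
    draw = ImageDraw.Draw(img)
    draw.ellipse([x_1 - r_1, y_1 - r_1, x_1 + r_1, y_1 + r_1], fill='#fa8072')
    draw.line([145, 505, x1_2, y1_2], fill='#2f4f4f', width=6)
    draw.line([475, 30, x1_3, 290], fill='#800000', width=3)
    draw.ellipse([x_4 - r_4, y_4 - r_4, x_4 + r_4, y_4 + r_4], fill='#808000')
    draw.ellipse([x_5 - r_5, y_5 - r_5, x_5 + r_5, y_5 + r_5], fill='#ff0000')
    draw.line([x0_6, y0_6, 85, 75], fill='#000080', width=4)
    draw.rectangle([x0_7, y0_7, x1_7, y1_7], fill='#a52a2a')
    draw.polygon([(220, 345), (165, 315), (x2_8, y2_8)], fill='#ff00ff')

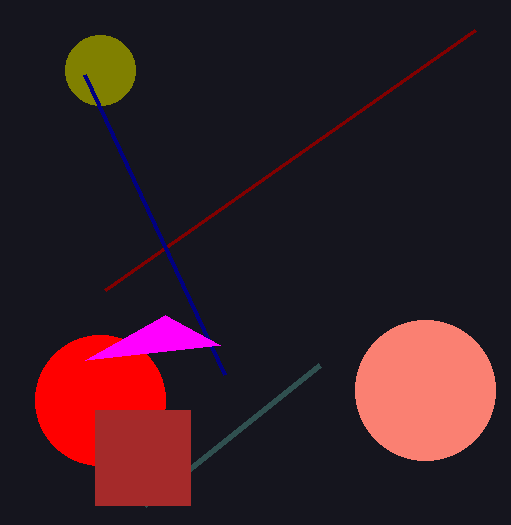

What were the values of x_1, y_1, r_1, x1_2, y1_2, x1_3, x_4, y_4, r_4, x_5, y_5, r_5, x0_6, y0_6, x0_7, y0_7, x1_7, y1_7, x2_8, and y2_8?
x_1 = 425; y_1 = 390; r_1 = 70; x1_2 = 320; y1_2 = 365; x1_3 = 105; x_4 = 100; y_4 = 70; r_4 = 35; x_5 = 100; y_5 = 400; r_5 = 65; x0_6 = 225; y0_6 = 375; x0_7 = 95; y0_7 = 410; x1_7 = 190; y1_7 = 505; x2_8 = 85; y2_8 = 360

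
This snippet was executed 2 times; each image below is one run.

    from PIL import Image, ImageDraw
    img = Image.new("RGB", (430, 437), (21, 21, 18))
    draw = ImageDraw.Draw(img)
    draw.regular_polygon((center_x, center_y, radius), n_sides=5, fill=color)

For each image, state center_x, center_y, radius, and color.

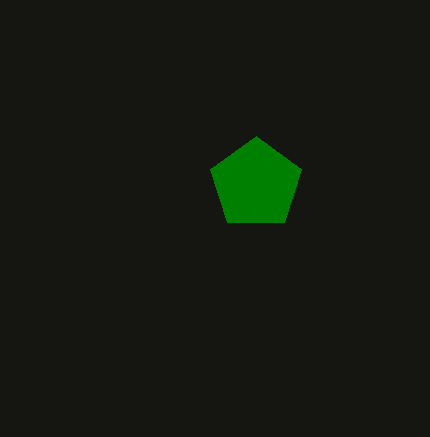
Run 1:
center_x = 256
center_y = 184
radius = 48
color = 'green'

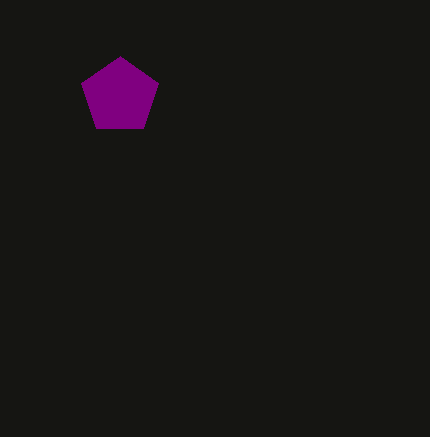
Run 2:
center_x = 120
center_y = 96
radius = 40
color = 'purple'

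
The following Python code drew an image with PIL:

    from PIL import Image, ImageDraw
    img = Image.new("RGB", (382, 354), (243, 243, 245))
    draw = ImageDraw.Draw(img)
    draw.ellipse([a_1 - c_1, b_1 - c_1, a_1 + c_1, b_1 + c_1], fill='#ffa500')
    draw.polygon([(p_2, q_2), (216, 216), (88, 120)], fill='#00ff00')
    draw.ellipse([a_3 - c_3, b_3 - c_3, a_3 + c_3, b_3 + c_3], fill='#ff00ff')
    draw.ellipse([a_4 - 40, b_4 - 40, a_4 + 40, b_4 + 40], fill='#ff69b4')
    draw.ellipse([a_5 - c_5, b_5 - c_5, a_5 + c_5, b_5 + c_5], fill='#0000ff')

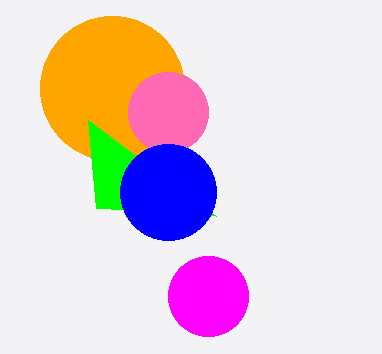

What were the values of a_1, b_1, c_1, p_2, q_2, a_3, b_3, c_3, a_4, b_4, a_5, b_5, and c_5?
a_1 = 112, b_1 = 88, c_1 = 72, p_2 = 96, q_2 = 208, a_3 = 208, b_3 = 296, c_3 = 40, a_4 = 168, b_4 = 112, a_5 = 168, b_5 = 192, c_5 = 48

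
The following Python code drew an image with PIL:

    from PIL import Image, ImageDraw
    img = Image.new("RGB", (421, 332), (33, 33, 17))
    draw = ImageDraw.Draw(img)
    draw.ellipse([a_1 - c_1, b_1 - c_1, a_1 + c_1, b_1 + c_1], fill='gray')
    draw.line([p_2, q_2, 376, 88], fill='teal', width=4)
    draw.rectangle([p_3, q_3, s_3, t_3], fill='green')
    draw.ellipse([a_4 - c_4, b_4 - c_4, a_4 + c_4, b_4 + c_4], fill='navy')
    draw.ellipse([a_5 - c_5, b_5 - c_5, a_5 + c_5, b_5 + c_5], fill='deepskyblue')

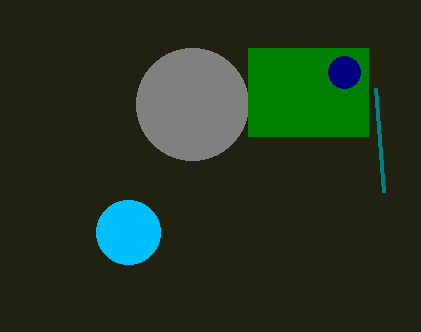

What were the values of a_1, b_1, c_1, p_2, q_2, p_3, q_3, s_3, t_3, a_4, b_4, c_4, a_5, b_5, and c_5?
a_1 = 192
b_1 = 104
c_1 = 56
p_2 = 384
q_2 = 192
p_3 = 248
q_3 = 48
s_3 = 368
t_3 = 136
a_4 = 344
b_4 = 72
c_4 = 16
a_5 = 128
b_5 = 232
c_5 = 32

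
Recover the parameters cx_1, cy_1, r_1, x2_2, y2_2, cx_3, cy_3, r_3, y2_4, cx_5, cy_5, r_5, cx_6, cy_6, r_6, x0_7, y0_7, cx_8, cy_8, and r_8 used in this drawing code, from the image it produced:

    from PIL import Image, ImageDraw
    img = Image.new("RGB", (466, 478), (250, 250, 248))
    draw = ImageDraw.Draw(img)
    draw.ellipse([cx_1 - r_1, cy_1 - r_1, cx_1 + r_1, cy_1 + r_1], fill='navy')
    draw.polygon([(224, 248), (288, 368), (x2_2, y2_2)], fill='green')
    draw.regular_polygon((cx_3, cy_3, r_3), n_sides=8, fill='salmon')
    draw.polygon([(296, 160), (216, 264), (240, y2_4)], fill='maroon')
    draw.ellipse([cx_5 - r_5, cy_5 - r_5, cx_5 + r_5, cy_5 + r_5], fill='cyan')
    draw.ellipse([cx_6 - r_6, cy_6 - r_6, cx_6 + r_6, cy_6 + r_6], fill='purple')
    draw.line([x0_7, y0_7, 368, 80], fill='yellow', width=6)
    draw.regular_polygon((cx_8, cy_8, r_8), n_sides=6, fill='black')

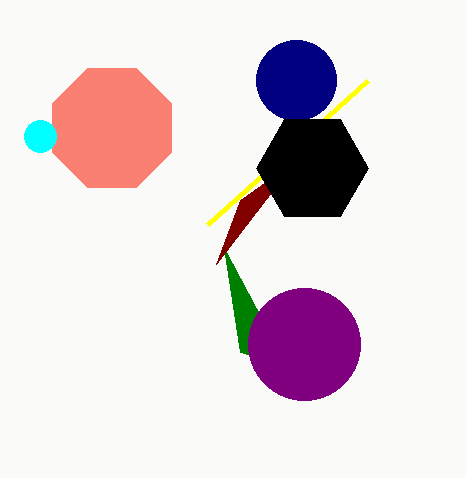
cx_1 = 296, cy_1 = 80, r_1 = 40, x2_2 = 240, y2_2 = 352, cx_3 = 112, cy_3 = 128, r_3 = 64, y2_4 = 200, cx_5 = 40, cy_5 = 136, r_5 = 16, cx_6 = 304, cy_6 = 344, r_6 = 56, x0_7 = 208, y0_7 = 224, cx_8 = 312, cy_8 = 168, r_8 = 56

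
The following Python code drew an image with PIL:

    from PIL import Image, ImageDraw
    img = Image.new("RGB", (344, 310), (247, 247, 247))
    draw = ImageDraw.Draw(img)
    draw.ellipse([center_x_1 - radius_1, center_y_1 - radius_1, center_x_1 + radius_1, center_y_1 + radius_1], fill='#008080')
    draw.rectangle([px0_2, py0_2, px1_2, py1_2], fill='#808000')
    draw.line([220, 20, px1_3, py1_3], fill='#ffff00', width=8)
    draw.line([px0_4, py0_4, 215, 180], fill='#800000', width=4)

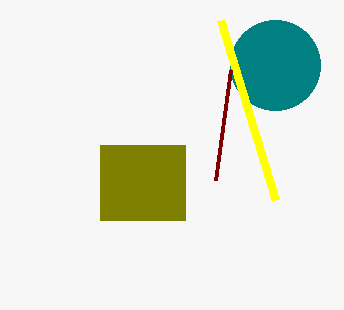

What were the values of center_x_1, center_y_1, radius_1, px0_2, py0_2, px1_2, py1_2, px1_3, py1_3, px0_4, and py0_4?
center_x_1 = 275, center_y_1 = 65, radius_1 = 45, px0_2 = 100, py0_2 = 145, px1_2 = 185, py1_2 = 220, px1_3 = 275, py1_3 = 200, px0_4 = 230, py0_4 = 70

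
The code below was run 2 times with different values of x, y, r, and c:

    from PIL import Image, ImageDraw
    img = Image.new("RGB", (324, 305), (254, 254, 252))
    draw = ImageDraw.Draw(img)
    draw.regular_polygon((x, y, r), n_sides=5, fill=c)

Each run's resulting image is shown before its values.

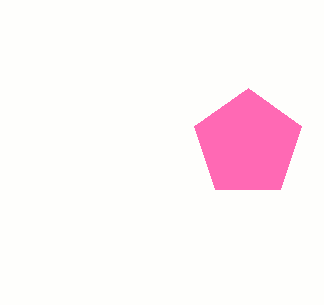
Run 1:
x = 248; y = 144; r = 56; c = 'hotpink'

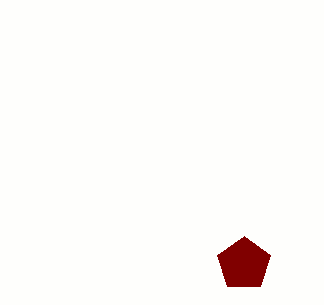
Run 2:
x = 244
y = 264
r = 28
c = 'maroon'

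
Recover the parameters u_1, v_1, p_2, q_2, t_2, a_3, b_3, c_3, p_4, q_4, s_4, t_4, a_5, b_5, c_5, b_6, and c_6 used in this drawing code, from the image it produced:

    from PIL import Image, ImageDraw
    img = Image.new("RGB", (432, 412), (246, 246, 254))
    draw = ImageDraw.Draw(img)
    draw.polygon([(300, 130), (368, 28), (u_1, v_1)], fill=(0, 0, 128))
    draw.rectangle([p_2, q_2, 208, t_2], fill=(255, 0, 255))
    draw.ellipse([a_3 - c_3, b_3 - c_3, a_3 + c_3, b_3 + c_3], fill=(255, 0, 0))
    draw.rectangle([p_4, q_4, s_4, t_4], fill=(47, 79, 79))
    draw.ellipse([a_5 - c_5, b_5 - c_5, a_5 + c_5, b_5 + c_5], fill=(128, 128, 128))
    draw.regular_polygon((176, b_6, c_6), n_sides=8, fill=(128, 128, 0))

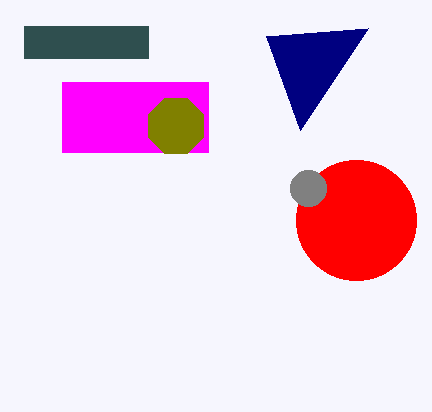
u_1 = 266, v_1 = 36, p_2 = 62, q_2 = 82, t_2 = 152, a_3 = 356, b_3 = 220, c_3 = 60, p_4 = 24, q_4 = 26, s_4 = 148, t_4 = 58, a_5 = 308, b_5 = 188, c_5 = 18, b_6 = 126, c_6 = 30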